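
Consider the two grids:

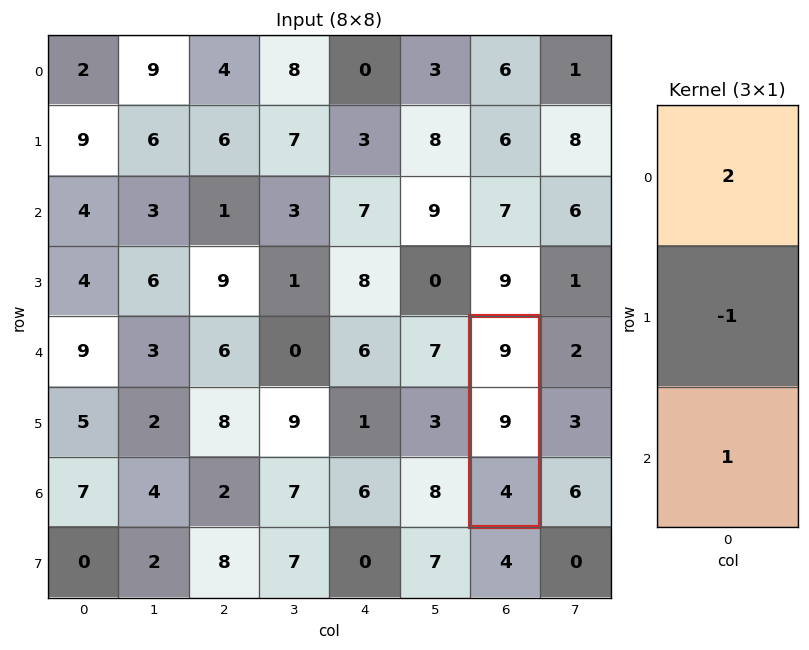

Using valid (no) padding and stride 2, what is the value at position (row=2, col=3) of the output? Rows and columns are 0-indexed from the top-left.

13

The receptive field on the input at this output position is [9 / 9 / 4]. Elementwise product with the kernel and sum: 9·2 + 9·-1 + 4·1.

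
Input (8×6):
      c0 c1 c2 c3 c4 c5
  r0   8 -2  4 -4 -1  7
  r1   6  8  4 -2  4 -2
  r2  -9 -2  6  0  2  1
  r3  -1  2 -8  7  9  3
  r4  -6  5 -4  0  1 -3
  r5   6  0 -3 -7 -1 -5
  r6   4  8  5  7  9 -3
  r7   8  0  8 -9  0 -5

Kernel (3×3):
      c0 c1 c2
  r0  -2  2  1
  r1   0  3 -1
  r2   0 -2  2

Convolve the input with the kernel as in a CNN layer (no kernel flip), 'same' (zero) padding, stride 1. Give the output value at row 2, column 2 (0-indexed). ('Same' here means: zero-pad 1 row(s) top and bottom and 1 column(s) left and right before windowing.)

The receptive field on the zero-padded input at this output position is [8 4 -2 / -2 6 0 / 2 -8 7]. Elementwise product with the kernel and sum: 8·-2 + 4·2 + -2·1 + 6·3 + 0·-1 + -8·-2 + 7·2.

38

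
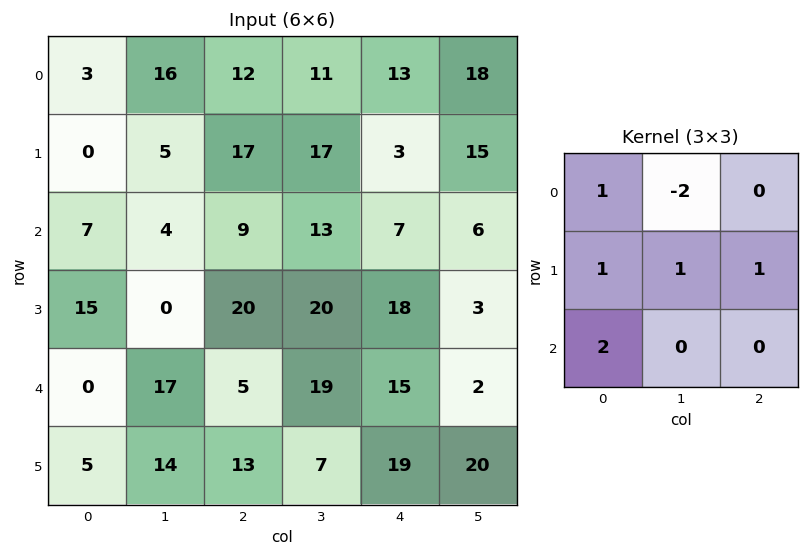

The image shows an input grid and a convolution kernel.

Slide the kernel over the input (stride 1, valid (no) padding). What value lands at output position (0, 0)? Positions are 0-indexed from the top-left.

7

The receptive field on the input at this output position is [3 16 12 / 0 5 17 / 7 4 9]. Elementwise product with the kernel and sum: 3·1 + 16·-2 + 0·1 + 5·1 + 17·1 + 7·2.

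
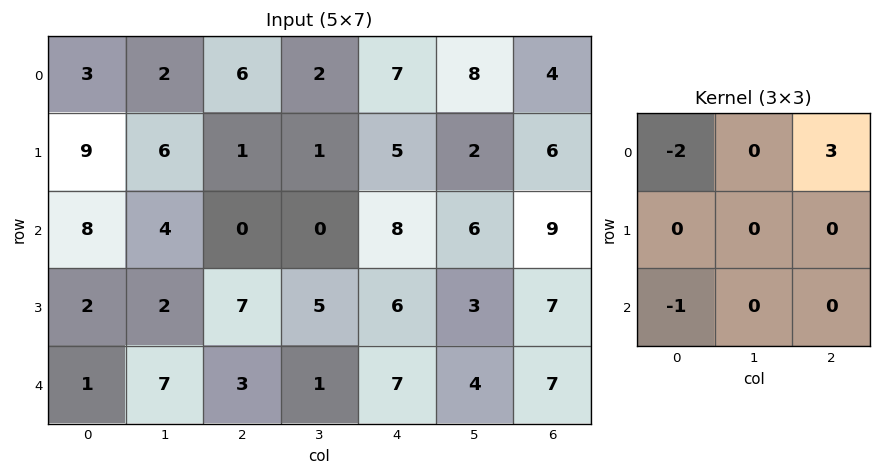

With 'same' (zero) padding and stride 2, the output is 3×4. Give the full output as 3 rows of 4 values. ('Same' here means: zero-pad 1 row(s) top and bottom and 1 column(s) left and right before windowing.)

0 -6 -1 -2
18 -11 -1 -7
6 11 -1 -6

Output[0,0]: The receptive field on the zero-padded input at this output position is [0 0 0 / 0 3 2 / 0 9 6]. Elementwise product with the kernel and sum: 0·-2 + 0·3 + 0·-1.
Output[0,1]: The receptive field on the zero-padded input at this output position is [0 0 0 / 2 6 2 / 6 1 1]. Elementwise product with the kernel and sum: 0·-2 + 0·3 + 6·-1.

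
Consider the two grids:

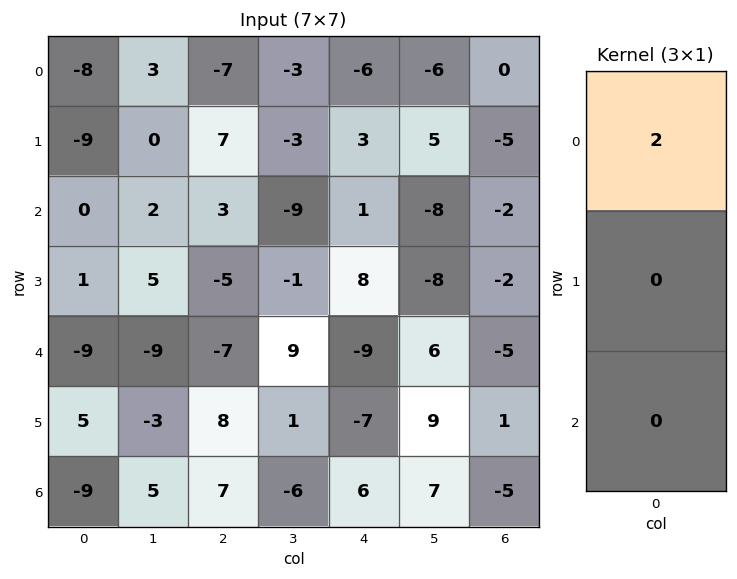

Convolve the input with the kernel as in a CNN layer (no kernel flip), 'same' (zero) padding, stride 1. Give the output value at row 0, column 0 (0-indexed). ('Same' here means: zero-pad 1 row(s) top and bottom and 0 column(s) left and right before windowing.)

0

The receptive field on the zero-padded input at this output position is [0 / -8 / -9]. Elementwise product with the kernel and sum: 0·2.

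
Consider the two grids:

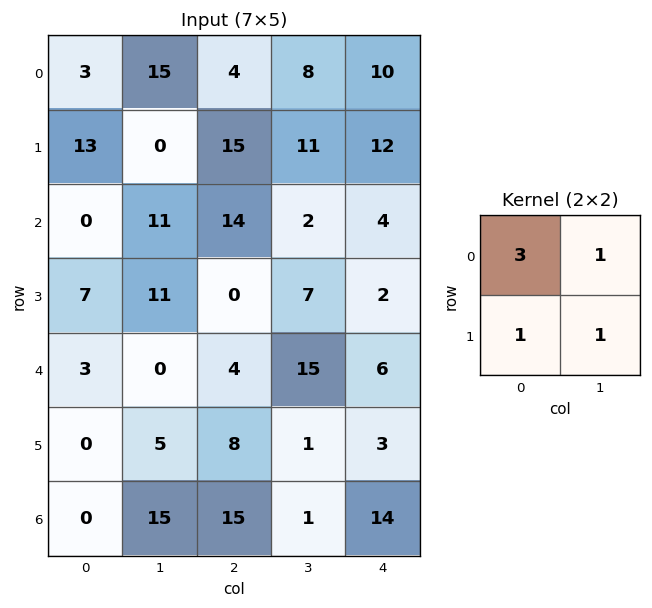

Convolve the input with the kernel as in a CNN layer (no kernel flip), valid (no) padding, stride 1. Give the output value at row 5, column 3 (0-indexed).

21

The receptive field on the input at this output position is [1 3 / 1 14]. Elementwise product with the kernel and sum: 1·3 + 3·1 + 1·1 + 14·1.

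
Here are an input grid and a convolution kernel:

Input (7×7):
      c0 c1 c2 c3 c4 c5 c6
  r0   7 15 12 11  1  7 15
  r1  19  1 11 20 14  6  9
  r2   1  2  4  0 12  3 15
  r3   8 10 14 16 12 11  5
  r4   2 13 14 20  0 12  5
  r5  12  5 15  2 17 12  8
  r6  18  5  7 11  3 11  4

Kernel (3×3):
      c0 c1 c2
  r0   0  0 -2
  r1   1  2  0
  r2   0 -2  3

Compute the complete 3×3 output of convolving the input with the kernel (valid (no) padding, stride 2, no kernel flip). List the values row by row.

5 85 35
36 -18 -5
5 6 21

Output[0,0]: The receptive field on the input at this output position is [7 15 12 / 19 1 11 / 1 2 4]. Elementwise product with the kernel and sum: 12·-2 + 19·1 + 1·2 + 2·-2 + 4·3.
Output[0,1]: The receptive field on the input at this output position is [12 11 1 / 11 20 14 / 4 0 12]. Elementwise product with the kernel and sum: 1·-2 + 11·1 + 20·2 + 0·-2 + 12·3.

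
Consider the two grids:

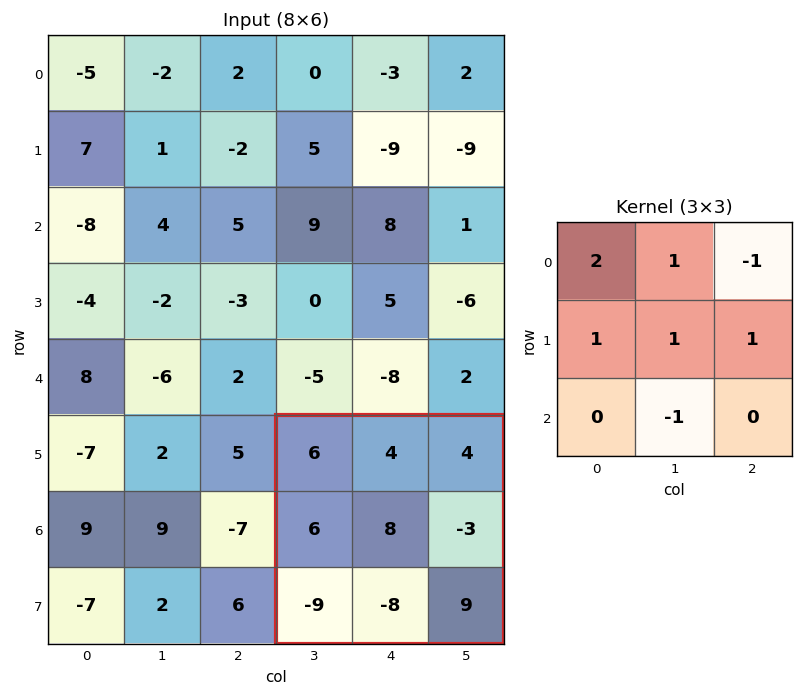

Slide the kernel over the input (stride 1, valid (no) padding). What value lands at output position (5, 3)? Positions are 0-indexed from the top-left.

The receptive field on the input at this output position is [6 4 4 / 6 8 -3 / -9 -8 9]. Elementwise product with the kernel and sum: 6·2 + 4·1 + 4·-1 + 6·1 + 8·1 + -3·1 + -8·-1.

31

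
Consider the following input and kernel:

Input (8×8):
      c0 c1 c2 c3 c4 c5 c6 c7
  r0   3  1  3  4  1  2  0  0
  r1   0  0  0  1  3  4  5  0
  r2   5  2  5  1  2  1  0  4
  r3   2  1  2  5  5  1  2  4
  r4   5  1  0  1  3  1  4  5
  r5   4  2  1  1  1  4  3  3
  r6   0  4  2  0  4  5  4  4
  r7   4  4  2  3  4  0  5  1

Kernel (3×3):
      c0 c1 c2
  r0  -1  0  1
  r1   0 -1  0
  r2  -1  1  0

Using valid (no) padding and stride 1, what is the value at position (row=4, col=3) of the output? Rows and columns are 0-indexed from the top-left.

3

The receptive field on the input at this output position is [1 3 1 / 1 1 4 / 0 4 5]. Elementwise product with the kernel and sum: 1·-1 + 1·1 + 1·-1 + 0·-1 + 4·1.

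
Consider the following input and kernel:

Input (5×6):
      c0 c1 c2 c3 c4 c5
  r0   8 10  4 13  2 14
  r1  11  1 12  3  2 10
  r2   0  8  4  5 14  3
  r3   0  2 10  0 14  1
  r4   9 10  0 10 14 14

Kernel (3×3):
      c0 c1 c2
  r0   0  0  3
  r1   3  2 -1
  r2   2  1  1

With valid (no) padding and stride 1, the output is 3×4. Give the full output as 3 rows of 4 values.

47 88 73 72
60 50 48 85
34 71 82 84

Output[0,0]: The receptive field on the input at this output position is [8 10 4 / 11 1 12 / 0 8 4]. Elementwise product with the kernel and sum: 4·3 + 11·3 + 1·2 + 12·-1 + 0·2 + 8·1 + 4·1.
Output[0,1]: The receptive field on the input at this output position is [10 4 13 / 1 12 3 / 8 4 5]. Elementwise product with the kernel and sum: 13·3 + 1·3 + 12·2 + 3·-1 + 8·2 + 4·1 + 5·1.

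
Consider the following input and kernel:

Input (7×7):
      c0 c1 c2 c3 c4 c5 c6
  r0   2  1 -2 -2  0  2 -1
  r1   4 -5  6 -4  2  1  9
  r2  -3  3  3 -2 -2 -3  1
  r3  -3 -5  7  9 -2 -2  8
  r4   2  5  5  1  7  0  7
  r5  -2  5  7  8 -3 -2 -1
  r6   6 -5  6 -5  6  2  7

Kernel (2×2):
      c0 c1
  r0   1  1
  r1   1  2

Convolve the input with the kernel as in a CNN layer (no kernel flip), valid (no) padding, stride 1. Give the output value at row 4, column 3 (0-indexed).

10

The receptive field on the input at this output position is [1 7 / 8 -3]. Elementwise product with the kernel and sum: 1·1 + 7·1 + 8·1 + -3·2.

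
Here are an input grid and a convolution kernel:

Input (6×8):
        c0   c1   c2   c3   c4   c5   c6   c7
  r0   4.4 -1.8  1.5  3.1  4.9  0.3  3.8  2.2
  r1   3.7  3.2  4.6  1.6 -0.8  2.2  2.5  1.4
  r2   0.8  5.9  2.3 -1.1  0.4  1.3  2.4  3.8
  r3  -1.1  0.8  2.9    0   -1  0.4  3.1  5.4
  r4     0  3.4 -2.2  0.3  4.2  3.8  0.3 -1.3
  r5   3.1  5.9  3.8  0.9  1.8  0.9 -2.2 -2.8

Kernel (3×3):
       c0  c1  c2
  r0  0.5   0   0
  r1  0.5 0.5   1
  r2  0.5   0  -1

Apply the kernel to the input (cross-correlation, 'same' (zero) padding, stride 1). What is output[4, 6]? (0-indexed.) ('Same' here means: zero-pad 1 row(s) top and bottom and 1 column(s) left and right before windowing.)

The receptive field on the zero-padded input at this output position is [0.4 3.1 5.4 / 3.8 0.3 -1.3 / 0.9 -2.2 -2.8]. Elementwise product with the kernel and sum: 0.4·0.5 + 3.8·0.5 + 0.3·0.5 + -1.3·1 + 0.9·0.5 + -2.8·-1.

4.2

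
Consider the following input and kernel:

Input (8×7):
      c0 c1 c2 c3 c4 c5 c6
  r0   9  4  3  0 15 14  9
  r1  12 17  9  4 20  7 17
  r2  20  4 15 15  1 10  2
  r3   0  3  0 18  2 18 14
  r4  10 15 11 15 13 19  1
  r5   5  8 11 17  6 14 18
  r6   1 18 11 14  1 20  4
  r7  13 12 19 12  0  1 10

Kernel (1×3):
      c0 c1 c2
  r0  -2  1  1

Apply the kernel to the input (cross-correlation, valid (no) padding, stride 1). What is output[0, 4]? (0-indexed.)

The receptive field on the input at this output position is [15 14 9]. Elementwise product with the kernel and sum: 15·-2 + 14·1 + 9·1.

-7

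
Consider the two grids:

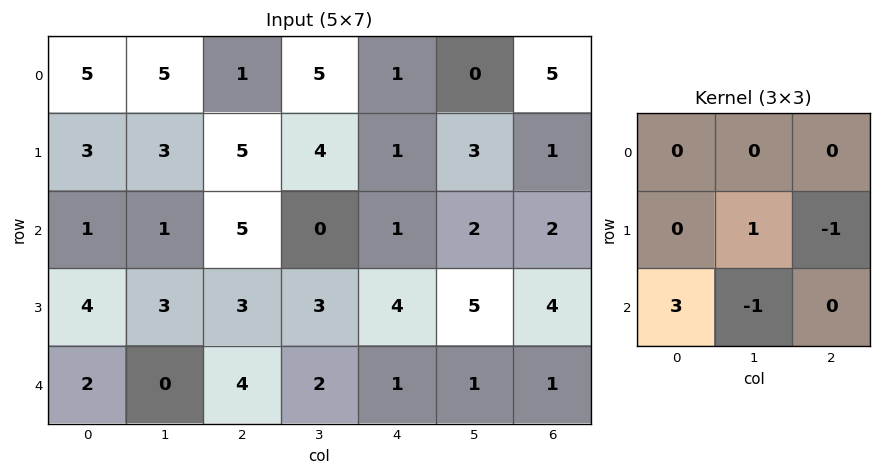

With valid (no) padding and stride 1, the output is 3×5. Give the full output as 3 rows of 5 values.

Output[0,0]: The receptive field on the input at this output position is [5 5 1 / 3 3 5 / 1 1 5]. Elementwise product with the kernel and sum: 3·1 + 5·-1 + 1·3 + 1·-1.

0 -1 18 -3 3
5 11 5 4 7
6 -4 9 4 3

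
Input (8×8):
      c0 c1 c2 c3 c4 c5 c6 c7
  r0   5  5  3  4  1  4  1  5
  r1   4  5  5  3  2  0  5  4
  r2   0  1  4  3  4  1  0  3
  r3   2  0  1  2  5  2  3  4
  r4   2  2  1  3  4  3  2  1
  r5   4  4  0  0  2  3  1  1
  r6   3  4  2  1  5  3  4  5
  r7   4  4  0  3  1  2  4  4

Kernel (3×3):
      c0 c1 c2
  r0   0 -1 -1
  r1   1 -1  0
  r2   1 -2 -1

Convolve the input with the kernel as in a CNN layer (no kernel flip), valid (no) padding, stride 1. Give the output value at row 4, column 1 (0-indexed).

-1

The receptive field on the input at this output position is [2 1 3 / 4 0 0 / 4 2 1]. Elementwise product with the kernel and sum: 1·-1 + 3·-1 + 4·1 + 0·-1 + 4·1 + 2·-2 + 1·-1.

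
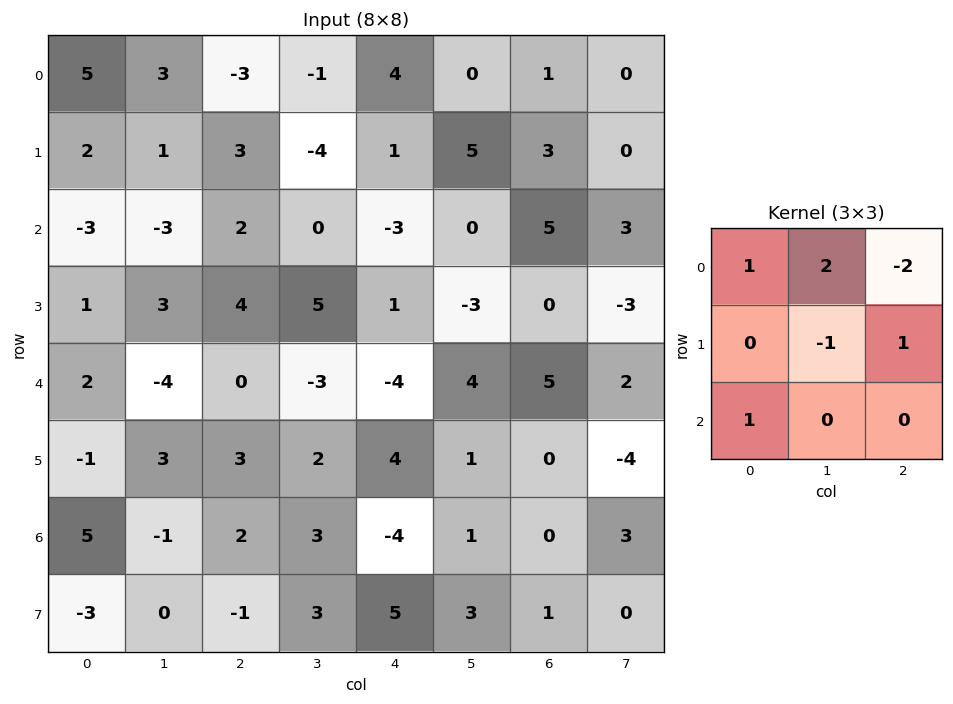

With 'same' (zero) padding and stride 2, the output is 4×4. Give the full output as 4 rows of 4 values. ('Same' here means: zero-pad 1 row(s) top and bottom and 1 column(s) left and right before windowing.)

-2 3 -8 4
2 16 -4 6
-10 1 23 1
-14 6 16 15

Output[0,0]: The receptive field on the zero-padded input at this output position is [0 0 0 / 0 5 3 / 0 2 1]. Elementwise product with the kernel and sum: 0·1 + 0·2 + 0·-2 + 5·-1 + 3·1 + 0·1.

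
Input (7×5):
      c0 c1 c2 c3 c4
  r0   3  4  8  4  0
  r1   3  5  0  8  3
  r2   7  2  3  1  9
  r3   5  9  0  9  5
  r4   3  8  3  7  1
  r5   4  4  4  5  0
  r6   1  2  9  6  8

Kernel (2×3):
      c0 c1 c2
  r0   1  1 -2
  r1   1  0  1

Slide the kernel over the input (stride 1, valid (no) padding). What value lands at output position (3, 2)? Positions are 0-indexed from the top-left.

3

The receptive field on the input at this output position is [0 9 5 / 3 7 1]. Elementwise product with the kernel and sum: 0·1 + 9·1 + 5·-2 + 3·1 + 1·1.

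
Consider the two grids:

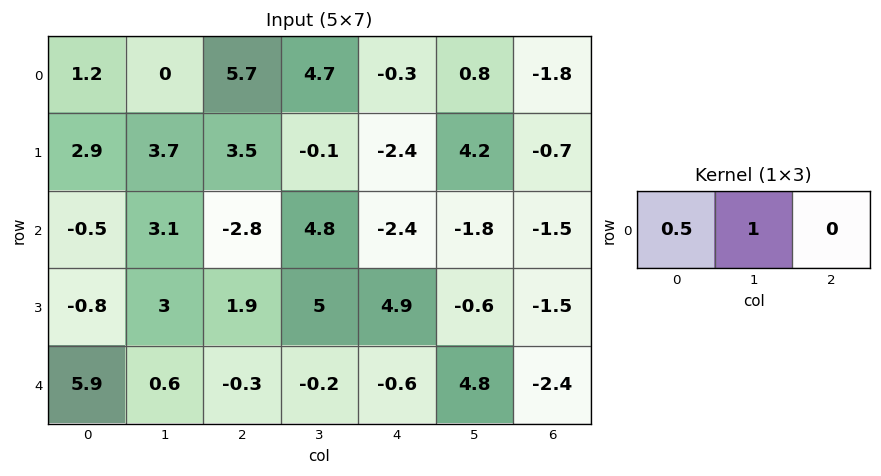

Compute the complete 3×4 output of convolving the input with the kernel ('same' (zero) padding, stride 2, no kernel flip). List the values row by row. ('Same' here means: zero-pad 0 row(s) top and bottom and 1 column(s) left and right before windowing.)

Output[0,0]: The receptive field on the zero-padded input at this output position is [0 1.2 0]. Elementwise product with the kernel and sum: 0·0.5 + 1.2·1.

1.2 5.7 2.05 -1.4
-0.5 -1.25 0 -2.4
5.9 0 -0.7 0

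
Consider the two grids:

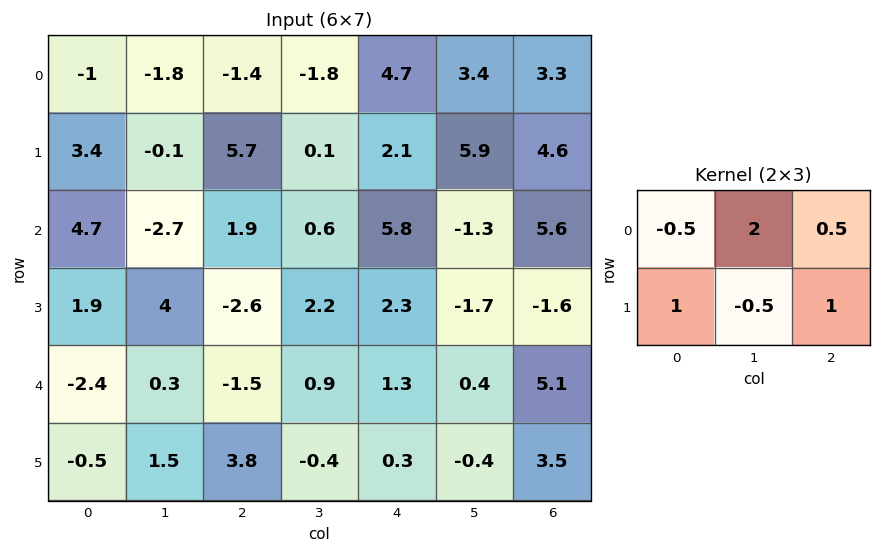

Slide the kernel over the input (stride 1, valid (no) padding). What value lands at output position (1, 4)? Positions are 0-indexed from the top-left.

The receptive field on the input at this output position is [2.1 5.9 4.6 / 5.8 -1.3 5.6]. Elementwise product with the kernel and sum: 2.1·-0.5 + 5.9·2 + 4.6·0.5 + 5.8·1 + -1.3·-0.5 + 5.6·1.

25.1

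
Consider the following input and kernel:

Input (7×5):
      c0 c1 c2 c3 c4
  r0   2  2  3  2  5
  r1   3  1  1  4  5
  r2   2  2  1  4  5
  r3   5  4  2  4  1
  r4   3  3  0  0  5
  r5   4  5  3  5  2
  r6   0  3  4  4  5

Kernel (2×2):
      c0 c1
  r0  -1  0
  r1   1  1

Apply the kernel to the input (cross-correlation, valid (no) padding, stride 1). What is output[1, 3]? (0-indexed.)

5

The receptive field on the input at this output position is [4 5 / 4 5]. Elementwise product with the kernel and sum: 4·-1 + 4·1 + 5·1.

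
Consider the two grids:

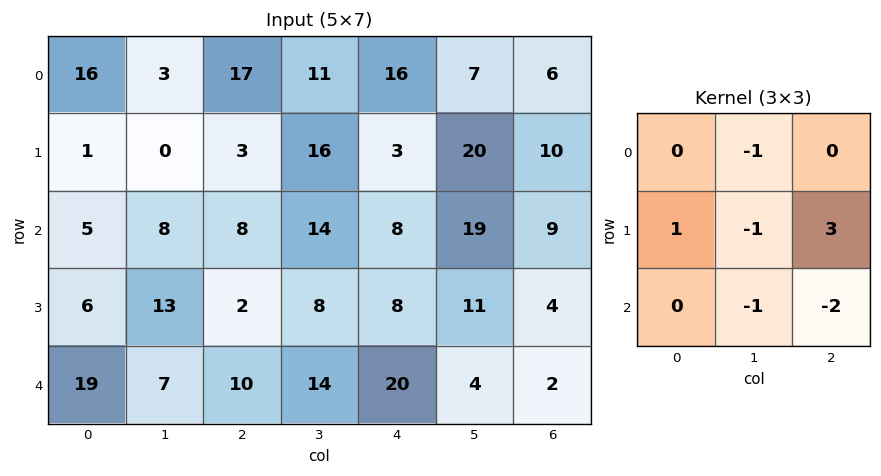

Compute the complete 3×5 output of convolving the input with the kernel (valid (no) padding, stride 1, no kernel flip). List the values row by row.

Output[0,0]: The receptive field on the input at this output position is [16 3 17 / 1 0 3 / 5 8 8]. Elementwise product with the kernel and sum: 3·-1 + 1·1 + 0·-1 + 3·3 + 8·-1 + 8·-2.

-17 -8 -45 11 -31
4 21 -22 30 -23
-36 -11 -50 -3 -18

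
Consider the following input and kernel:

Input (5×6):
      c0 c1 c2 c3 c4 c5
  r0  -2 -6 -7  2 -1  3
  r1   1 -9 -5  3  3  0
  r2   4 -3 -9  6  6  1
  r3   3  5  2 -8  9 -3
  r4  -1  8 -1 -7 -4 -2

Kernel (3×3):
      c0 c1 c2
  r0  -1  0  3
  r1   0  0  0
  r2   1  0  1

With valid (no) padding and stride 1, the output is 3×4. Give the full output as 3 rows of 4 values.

Output[0,0]: The receptive field on the input at this output position is [-2 -6 -7 / 1 -9 -5 / 4 -3 -9]. Elementwise product with the kernel and sum: -2·-1 + -7·3 + 4·1 + -9·1.
Output[0,1]: The receptive field on the input at this output position is [-6 -7 2 / -9 -5 3 / -3 -9 6]. Elementwise product with the kernel and sum: -6·-1 + 2·3 + -3·1 + 6·1.

-24 15 1 14
-11 15 25 -14
-33 22 22 -12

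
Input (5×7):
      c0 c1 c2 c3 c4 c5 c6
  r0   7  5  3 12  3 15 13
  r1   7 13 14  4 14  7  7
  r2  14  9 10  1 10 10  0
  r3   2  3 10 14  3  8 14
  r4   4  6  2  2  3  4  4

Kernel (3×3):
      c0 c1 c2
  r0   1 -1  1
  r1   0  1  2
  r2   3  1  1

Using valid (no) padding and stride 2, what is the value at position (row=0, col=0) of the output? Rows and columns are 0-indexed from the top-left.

The receptive field on the input at this output position is [7 5 3 / 7 13 14 / 14 9 10]. Elementwise product with the kernel and sum: 7·1 + 5·-1 + 3·1 + 13·1 + 14·2 + 14·3 + 9·1 + 10·1.

107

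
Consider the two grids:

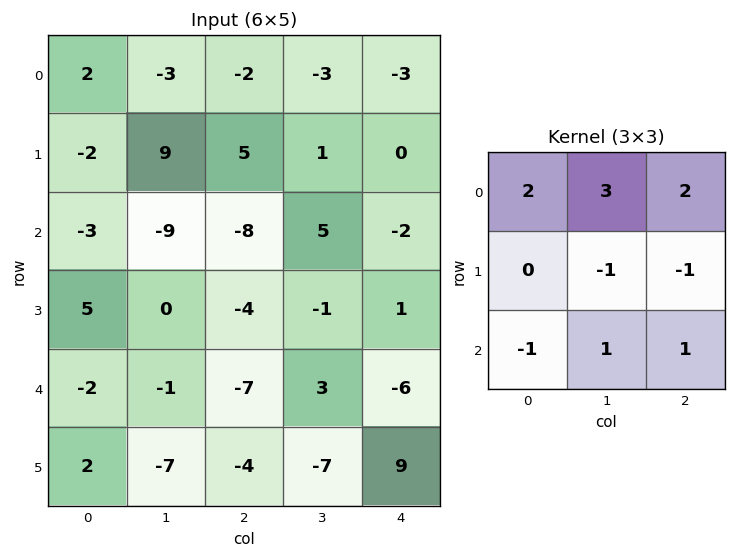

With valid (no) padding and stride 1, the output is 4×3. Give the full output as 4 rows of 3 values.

-37 -18 -9
41 33 14
-51 -30 -1
-3 -14 0

Output[0,0]: The receptive field on the input at this output position is [2 -3 -2 / -2 9 5 / -3 -9 -8]. Elementwise product with the kernel and sum: 2·2 + -3·3 + -2·2 + 9·-1 + 5·-1 + -3·-1 + -9·1 + -8·1.
Output[0,1]: The receptive field on the input at this output position is [-3 -2 -3 / 9 5 1 / -9 -8 5]. Elementwise product with the kernel and sum: -3·2 + -2·3 + -3·2 + 5·-1 + 1·-1 + -9·-1 + -8·1 + 5·1.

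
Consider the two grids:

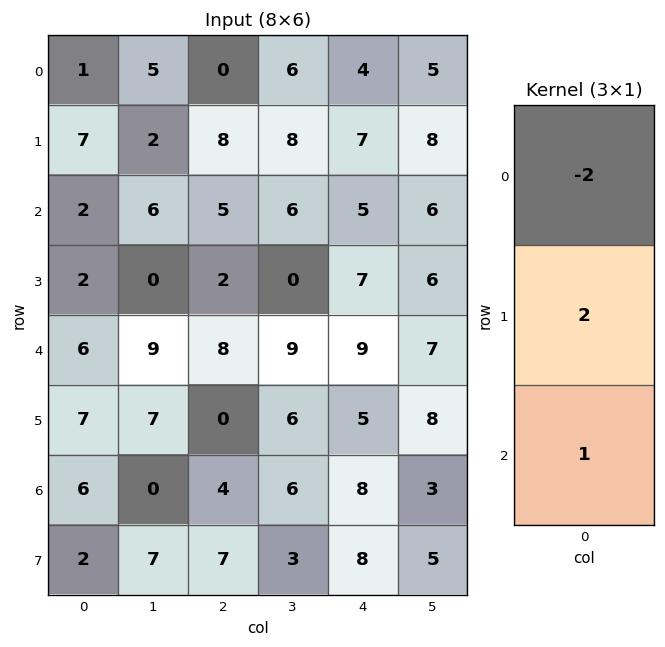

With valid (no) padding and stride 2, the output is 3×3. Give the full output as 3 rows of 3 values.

14 21 11
6 2 13
8 -12 0

Output[0,0]: The receptive field on the input at this output position is [1 / 7 / 2]. Elementwise product with the kernel and sum: 1·-2 + 7·2 + 2·1.
Output[0,1]: The receptive field on the input at this output position is [0 / 8 / 5]. Elementwise product with the kernel and sum: 0·-2 + 8·2 + 5·1.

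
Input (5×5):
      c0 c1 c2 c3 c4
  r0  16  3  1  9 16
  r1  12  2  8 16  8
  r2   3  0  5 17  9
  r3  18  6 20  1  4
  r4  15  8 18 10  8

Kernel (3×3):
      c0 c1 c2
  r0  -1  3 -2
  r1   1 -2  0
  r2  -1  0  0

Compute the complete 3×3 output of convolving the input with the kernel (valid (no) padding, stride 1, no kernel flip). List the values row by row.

Output[0,0]: The receptive field on the input at this output position is [16 3 1 / 12 2 8 / 3 0 5]. Elementwise product with the kernel and sum: 16·-1 + 3·3 + 1·-2 + 12·1 + 2·-2 + 3·-1.

-4 -32 -35
-37 -26 -25
-22 -61 28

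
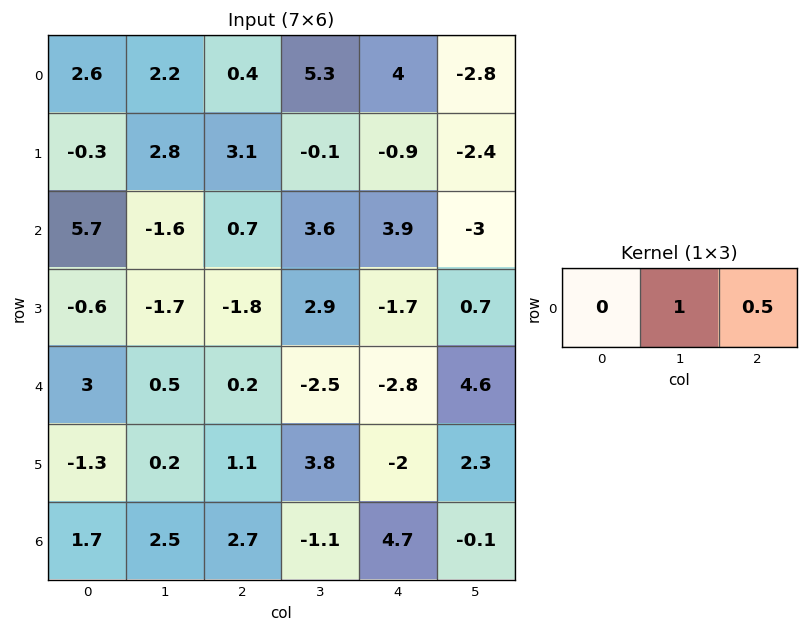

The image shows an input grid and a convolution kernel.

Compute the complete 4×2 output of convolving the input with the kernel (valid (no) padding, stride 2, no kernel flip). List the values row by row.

2.4 7.3
-1.25 5.55
0.6 -3.9
3.85 1.25

Output[0,0]: The receptive field on the input at this output position is [2.6 2.2 0.4]. Elementwise product with the kernel and sum: 2.2·1 + 0.4·0.5.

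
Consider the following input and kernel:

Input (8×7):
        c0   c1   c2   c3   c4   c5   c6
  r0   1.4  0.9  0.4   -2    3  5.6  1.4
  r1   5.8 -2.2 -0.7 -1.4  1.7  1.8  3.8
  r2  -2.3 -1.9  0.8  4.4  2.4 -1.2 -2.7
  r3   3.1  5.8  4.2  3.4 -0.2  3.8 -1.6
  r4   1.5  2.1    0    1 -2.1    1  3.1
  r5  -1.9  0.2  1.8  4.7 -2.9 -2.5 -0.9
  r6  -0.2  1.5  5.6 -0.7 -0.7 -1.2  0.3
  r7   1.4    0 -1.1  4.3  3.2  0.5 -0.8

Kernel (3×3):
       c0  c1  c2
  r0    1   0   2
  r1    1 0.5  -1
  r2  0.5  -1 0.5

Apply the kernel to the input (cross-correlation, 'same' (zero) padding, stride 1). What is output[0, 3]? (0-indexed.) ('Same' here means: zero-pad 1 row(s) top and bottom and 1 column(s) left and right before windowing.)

-1.7

The receptive field on the zero-padded input at this output position is [0 0 0 / 0.4 -2 3 / -0.7 -1.4 1.7]. Elementwise product with the kernel and sum: 0·1 + 0·2 + 0.4·1 + -2·0.5 + 3·-1 + -0.7·0.5 + -1.4·-1 + 1.7·0.5.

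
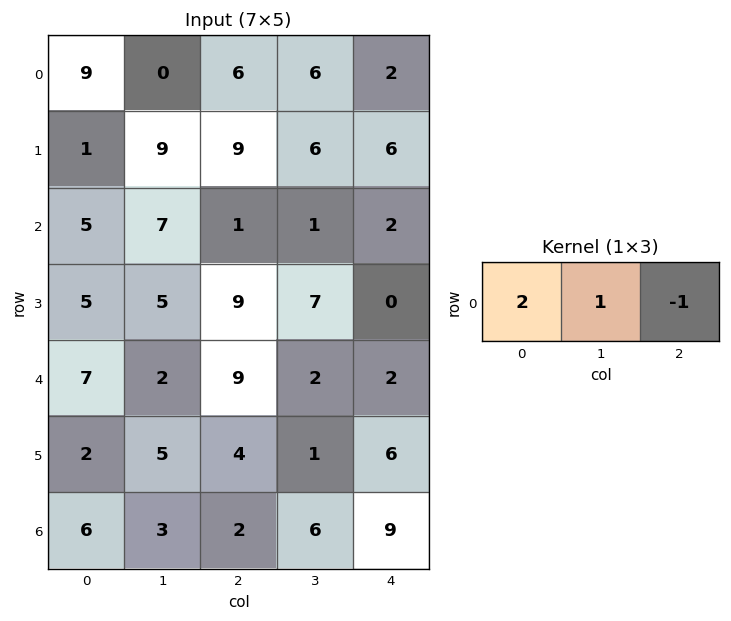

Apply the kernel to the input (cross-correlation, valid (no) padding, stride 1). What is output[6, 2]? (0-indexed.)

1

The receptive field on the input at this output position is [2 6 9]. Elementwise product with the kernel and sum: 2·2 + 6·1 + 9·-1.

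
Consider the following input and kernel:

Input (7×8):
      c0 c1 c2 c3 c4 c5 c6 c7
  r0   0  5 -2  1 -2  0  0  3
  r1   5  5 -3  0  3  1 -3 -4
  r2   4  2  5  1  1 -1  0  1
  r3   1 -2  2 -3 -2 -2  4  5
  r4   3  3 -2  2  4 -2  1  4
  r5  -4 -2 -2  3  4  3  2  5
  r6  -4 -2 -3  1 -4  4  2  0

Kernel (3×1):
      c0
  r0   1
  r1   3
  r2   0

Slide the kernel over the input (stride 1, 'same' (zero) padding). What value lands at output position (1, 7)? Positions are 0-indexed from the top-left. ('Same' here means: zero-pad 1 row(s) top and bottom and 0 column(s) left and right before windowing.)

-9

The receptive field on the zero-padded input at this output position is [3 / -4 / 1]. Elementwise product with the kernel and sum: 3·1 + -4·3.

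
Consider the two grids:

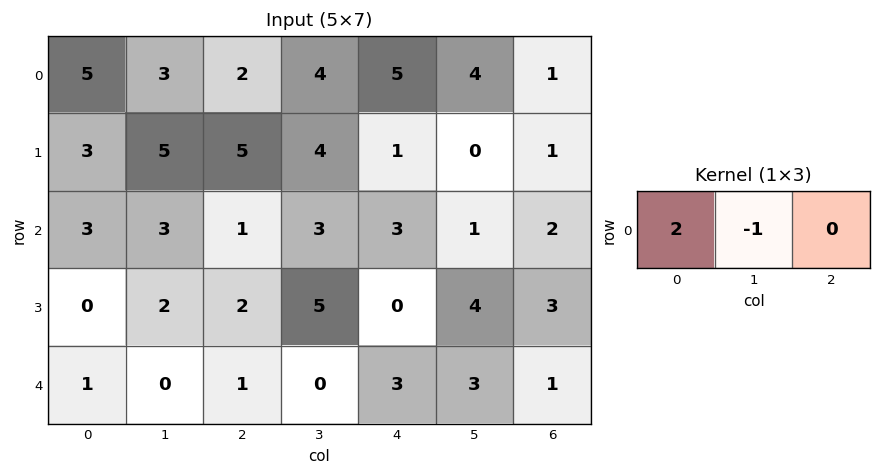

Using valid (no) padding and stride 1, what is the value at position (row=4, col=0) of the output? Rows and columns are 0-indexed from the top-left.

The receptive field on the input at this output position is [1 0 1]. Elementwise product with the kernel and sum: 1·2 + 0·-1.

2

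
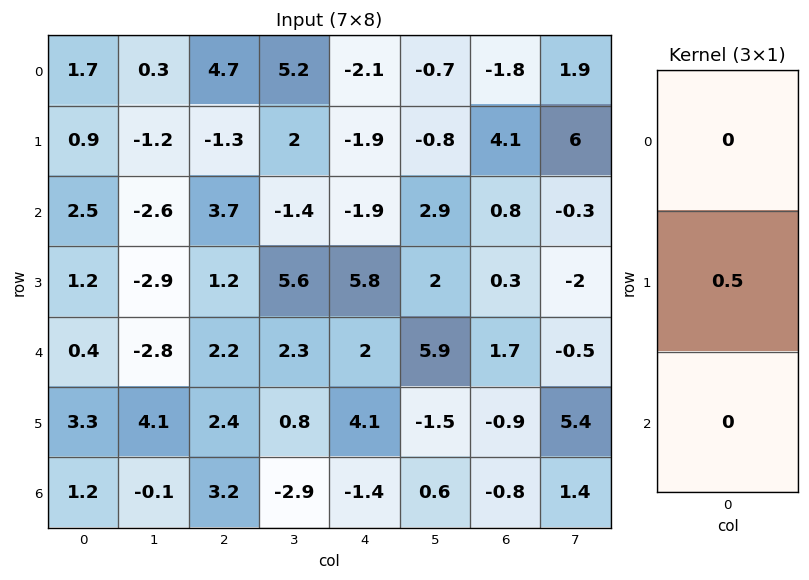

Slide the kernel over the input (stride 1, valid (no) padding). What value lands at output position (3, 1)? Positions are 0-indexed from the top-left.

The receptive field on the input at this output position is [-2.9 / -2.8 / 4.1]. Elementwise product with the kernel and sum: -2.8·0.5.

-1.4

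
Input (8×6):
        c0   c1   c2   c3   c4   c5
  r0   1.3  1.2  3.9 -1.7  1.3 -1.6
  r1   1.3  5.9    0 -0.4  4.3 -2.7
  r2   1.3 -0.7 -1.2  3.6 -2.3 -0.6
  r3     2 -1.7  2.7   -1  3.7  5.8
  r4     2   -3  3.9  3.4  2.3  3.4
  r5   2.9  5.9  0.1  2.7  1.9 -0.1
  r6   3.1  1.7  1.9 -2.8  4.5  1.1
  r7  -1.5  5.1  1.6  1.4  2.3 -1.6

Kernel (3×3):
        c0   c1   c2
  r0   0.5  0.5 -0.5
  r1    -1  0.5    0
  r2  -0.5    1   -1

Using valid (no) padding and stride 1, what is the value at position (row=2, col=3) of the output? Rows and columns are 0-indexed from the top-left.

1

The receptive field on the input at this output position is [3.6 -2.3 -0.6 / -1 3.7 5.8 / 3.4 2.3 3.4]. Elementwise product with the kernel and sum: 3.6·0.5 + -2.3·0.5 + -0.6·-0.5 + -1·-1 + 3.7·0.5 + 3.4·-0.5 + 2.3·1 + 3.4·-1.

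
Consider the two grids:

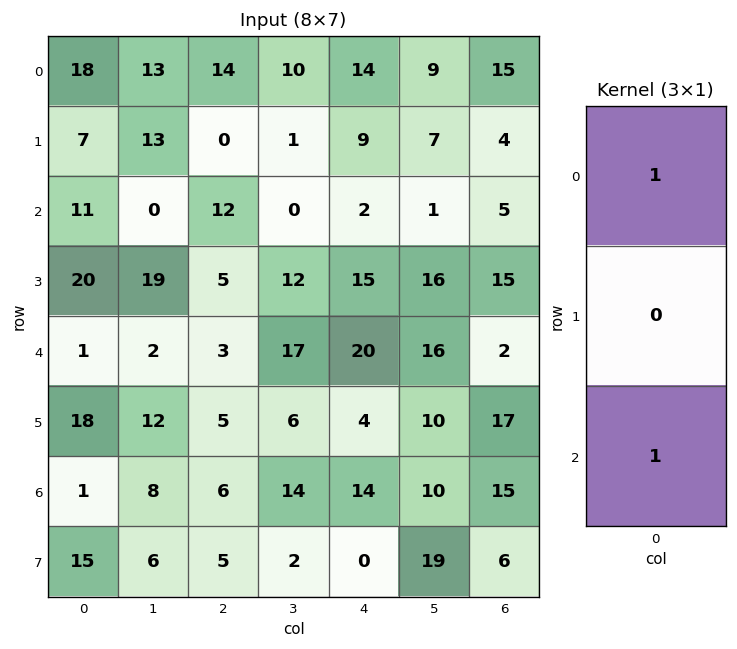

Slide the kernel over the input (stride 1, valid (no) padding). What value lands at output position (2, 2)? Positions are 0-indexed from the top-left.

15

The receptive field on the input at this output position is [12 / 5 / 3]. Elementwise product with the kernel and sum: 12·1 + 3·1.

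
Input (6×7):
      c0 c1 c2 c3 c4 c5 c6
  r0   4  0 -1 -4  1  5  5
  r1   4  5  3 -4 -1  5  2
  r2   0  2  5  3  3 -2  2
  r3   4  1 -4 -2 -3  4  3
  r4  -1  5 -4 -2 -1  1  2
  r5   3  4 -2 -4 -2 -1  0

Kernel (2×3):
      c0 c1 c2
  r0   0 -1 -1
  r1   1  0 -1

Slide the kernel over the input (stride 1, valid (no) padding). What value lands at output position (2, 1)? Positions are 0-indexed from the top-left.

The receptive field on the input at this output position is [2 5 3 / 1 -4 -2]. Elementwise product with the kernel and sum: 5·-1 + 3·-1 + 1·1 + -2·-1.

-5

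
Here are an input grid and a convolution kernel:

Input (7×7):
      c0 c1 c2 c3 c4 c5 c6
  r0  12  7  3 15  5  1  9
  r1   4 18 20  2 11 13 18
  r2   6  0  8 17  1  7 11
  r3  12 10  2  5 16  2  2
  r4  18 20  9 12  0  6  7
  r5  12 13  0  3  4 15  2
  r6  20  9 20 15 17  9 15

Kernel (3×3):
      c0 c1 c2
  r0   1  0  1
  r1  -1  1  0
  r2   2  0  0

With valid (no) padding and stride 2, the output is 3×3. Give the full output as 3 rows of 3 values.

Output[0,0]: The receptive field on the input at this output position is [12 7 3 / 4 18 20 / 6 0 8]. Elementwise product with the kernel and sum: 12·1 + 3·1 + 4·-1 + 18·1 + 6·2.
Output[0,1]: The receptive field on the input at this output position is [3 15 5 / 20 2 11 / 8 17 1]. Elementwise product with the kernel and sum: 3·1 + 5·1 + 20·-1 + 2·1 + 8·2.

41 6 18
48 30 -2
68 52 52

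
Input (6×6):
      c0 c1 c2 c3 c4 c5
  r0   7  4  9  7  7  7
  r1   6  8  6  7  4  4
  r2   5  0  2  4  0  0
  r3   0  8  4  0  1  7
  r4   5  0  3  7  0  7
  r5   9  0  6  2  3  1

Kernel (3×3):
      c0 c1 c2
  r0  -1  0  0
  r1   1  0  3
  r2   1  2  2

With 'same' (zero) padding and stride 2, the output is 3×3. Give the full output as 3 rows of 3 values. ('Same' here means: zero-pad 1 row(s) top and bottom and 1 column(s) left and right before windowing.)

Output[0,0]: The receptive field on the zero-padded input at this output position is [0 0 0 / 0 7 4 / 0 6 8]. Elementwise product with the kernel and sum: 0·-1 + 0·1 + 4·3 + 0·1 + 6·2 + 8·2.

40 59 51
16 20 13
18 29 38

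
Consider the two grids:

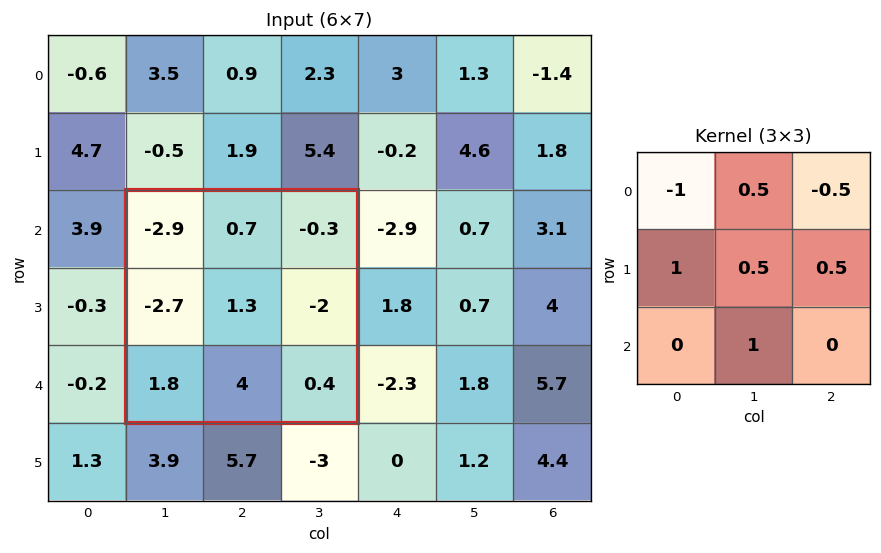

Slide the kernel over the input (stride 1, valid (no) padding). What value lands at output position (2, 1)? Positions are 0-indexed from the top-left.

The receptive field on the input at this output position is [-2.9 0.7 -0.3 / -2.7 1.3 -2 / 1.8 4 0.4]. Elementwise product with the kernel and sum: -2.9·-1 + 0.7·0.5 + -0.3·-0.5 + -2.7·1 + 1.3·0.5 + -2·0.5 + 4·1.

4.35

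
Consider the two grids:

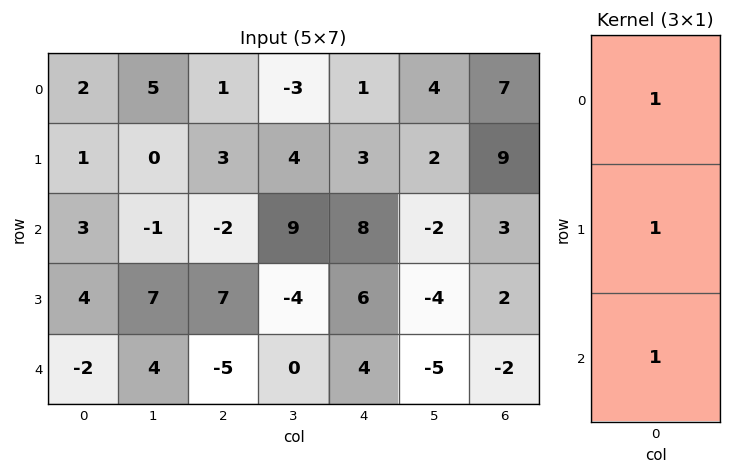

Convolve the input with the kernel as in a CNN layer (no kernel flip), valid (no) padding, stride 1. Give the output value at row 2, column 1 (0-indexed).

The receptive field on the input at this output position is [-1 / 7 / 4]. Elementwise product with the kernel and sum: -1·1 + 7·1 + 4·1.

10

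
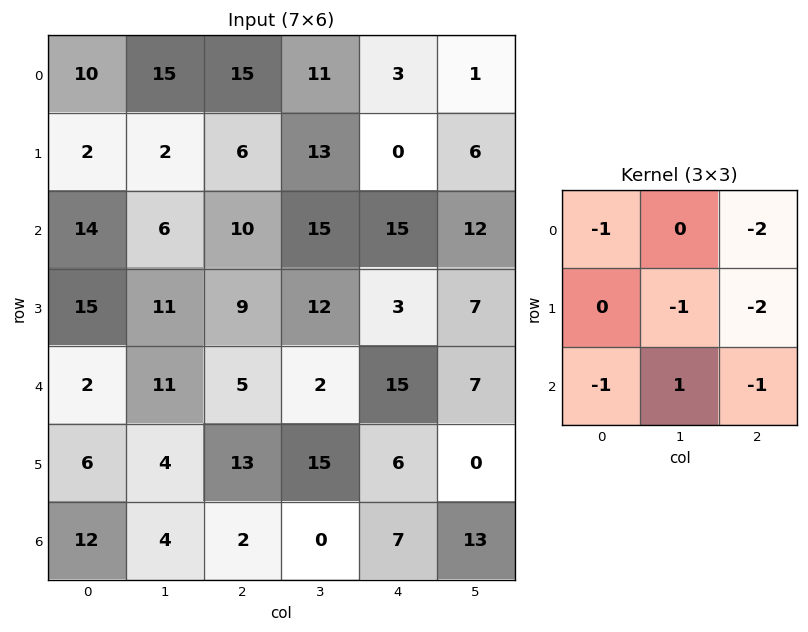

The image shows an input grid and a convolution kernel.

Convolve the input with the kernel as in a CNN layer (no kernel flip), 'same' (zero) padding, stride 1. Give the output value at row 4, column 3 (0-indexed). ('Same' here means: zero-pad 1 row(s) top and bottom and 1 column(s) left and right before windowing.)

-51

The receptive field on the zero-padded input at this output position is [9 12 3 / 5 2 15 / 13 15 6]. Elementwise product with the kernel and sum: 9·-1 + 3·-2 + 2·-1 + 15·-2 + 13·-1 + 15·1 + 6·-1.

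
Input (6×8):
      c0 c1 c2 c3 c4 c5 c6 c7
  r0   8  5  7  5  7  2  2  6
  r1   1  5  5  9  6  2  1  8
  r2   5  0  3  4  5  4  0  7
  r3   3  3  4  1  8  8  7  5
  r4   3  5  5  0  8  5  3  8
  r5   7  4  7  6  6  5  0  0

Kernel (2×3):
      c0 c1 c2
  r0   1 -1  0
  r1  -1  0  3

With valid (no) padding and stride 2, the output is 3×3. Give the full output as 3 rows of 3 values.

17 15 2
14 19 14
12 16 -3

Output[0,0]: The receptive field on the input at this output position is [8 5 7 / 1 5 5]. Elementwise product with the kernel and sum: 8·1 + 5·-1 + 1·-1 + 5·3.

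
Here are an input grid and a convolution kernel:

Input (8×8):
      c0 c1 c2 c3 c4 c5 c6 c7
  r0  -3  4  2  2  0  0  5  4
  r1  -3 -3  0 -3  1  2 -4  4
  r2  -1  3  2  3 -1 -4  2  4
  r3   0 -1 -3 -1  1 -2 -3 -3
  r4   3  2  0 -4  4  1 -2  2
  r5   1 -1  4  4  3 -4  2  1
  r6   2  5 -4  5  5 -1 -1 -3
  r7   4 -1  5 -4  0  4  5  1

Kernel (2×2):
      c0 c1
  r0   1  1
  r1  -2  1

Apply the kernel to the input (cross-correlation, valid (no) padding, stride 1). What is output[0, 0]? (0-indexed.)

4

The receptive field on the input at this output position is [-3 4 / -3 -3]. Elementwise product with the kernel and sum: -3·1 + 4·1 + -3·-2 + -3·1.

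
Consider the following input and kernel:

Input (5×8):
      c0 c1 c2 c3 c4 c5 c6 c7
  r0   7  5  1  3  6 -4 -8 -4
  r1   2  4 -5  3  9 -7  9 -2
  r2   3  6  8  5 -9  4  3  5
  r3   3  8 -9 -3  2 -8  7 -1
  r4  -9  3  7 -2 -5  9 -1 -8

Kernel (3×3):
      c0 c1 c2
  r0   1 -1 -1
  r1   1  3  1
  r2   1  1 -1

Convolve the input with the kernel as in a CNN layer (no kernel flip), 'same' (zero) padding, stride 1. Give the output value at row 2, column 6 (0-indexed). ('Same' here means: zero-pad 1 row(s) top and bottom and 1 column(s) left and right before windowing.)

4

The receptive field on the zero-padded input at this output position is [-7 9 -2 / 4 3 5 / -8 7 -1]. Elementwise product with the kernel and sum: -7·1 + 9·-1 + -2·-1 + 4·1 + 3·3 + 5·1 + -8·1 + 7·1 + -1·-1.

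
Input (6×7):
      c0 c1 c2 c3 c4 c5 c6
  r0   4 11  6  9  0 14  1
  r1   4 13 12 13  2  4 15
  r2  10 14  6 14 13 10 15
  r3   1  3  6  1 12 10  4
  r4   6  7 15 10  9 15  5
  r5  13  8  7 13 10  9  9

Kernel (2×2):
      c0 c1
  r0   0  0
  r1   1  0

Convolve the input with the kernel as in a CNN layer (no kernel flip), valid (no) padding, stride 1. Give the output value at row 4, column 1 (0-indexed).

The receptive field on the input at this output position is [7 15 / 8 7]. Elementwise product with the kernel and sum: 8·1.

8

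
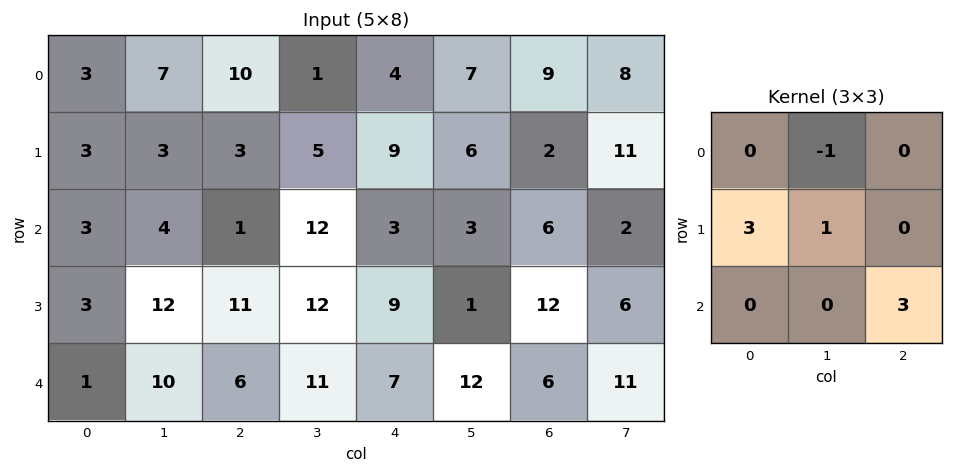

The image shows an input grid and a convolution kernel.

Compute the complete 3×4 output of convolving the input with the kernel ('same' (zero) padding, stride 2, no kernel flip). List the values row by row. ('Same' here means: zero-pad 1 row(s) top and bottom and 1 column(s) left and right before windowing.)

Output[0,0]: The receptive field on the zero-padded input at this output position is [0 0 0 / 0 3 7 / 0 3 3]. Elementwise product with the kernel and sum: 0·-1 + 0·3 + 3·1 + 3·3.
Output[0,1]: The receptive field on the zero-padded input at this output position is [0 0 0 / 7 10 1 / 3 3 5]. Elementwise product with the kernel and sum: 0·-1 + 7·3 + 10·1 + 5·3.

12 46 25 63
36 46 33 31
-2 25 31 30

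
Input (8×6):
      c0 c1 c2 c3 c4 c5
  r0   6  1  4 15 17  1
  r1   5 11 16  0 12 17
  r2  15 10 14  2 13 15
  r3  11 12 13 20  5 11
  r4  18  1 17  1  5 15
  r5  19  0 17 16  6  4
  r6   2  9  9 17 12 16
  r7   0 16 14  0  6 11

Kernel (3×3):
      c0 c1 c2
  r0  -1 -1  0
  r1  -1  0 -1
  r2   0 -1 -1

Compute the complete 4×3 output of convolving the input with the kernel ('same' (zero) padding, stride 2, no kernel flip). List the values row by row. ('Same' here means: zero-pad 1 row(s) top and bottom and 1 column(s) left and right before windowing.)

-17 -32 -45
-38 -72 -45
-31 -60 -51
-44 -57 -72

Output[0,0]: The receptive field on the zero-padded input at this output position is [0 0 0 / 0 6 1 / 0 5 11]. Elementwise product with the kernel and sum: 0·-1 + 0·-1 + 0·-1 + 1·-1 + 5·-1 + 11·-1.
Output[0,1]: The receptive field on the zero-padded input at this output position is [0 0 0 / 1 4 15 / 11 16 0]. Elementwise product with the kernel and sum: 0·-1 + 0·-1 + 1·-1 + 15·-1 + 16·-1 + 0·-1.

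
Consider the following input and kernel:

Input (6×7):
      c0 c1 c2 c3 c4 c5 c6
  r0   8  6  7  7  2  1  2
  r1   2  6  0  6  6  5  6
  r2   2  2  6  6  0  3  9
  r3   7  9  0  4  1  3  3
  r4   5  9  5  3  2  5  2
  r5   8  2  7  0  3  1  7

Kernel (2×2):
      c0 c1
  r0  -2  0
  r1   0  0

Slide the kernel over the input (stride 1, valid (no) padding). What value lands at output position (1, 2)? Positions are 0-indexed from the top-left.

0

The receptive field on the input at this output position is [0 6 / 6 6]. Elementwise product with the kernel and sum: 0·-2.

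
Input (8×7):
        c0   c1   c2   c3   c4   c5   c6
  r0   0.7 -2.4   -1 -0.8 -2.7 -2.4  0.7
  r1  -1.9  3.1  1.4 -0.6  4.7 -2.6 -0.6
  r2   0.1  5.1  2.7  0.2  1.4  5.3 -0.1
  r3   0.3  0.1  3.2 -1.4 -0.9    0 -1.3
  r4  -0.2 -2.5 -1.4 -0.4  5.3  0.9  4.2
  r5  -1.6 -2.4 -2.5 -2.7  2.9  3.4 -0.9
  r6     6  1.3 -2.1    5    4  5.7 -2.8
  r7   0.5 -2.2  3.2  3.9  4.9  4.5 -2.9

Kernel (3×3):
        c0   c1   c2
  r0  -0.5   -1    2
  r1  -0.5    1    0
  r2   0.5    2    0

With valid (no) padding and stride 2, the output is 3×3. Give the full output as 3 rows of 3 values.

14.35 -3.65 11.5
-4.9 -3.25 -1.3
3.8 19.2 20.2

Output[0,0]: The receptive field on the input at this output position is [0.7 -2.4 -1 / -1.9 3.1 1.4 / 0.1 5.1 2.7]. Elementwise product with the kernel and sum: 0.7·-0.5 + -2.4·-1 + -1·2 + -1.9·-0.5 + 3.1·1 + 0.1·0.5 + 5.1·2.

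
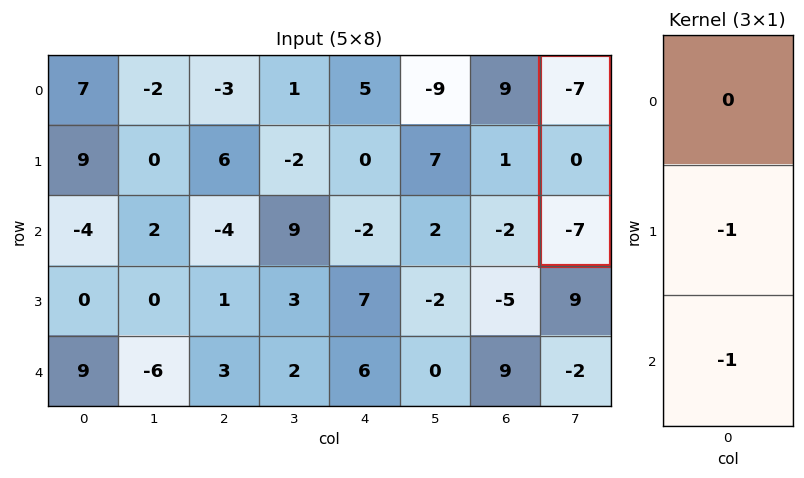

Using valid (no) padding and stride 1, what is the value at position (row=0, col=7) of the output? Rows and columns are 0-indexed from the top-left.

7

The receptive field on the input at this output position is [-7 / 0 / -7]. Elementwise product with the kernel and sum: 0·-1 + -7·-1.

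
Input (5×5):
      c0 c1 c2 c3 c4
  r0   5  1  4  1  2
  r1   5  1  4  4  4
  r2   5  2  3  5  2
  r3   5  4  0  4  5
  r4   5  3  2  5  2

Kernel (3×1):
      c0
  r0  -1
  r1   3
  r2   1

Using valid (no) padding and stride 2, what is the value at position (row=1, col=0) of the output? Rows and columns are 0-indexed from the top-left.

15

The receptive field on the input at this output position is [5 / 5 / 5]. Elementwise product with the kernel and sum: 5·-1 + 5·3 + 5·1.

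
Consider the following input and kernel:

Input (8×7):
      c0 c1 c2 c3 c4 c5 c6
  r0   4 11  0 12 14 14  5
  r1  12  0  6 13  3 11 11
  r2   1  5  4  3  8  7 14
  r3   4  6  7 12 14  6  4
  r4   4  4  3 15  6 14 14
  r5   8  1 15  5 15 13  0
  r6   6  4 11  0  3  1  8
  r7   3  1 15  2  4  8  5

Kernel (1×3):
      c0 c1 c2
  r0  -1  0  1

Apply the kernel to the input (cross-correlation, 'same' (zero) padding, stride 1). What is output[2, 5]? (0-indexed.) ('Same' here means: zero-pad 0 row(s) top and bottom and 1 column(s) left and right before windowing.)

The receptive field on the zero-padded input at this output position is [8 7 14]. Elementwise product with the kernel and sum: 8·-1 + 14·1.

6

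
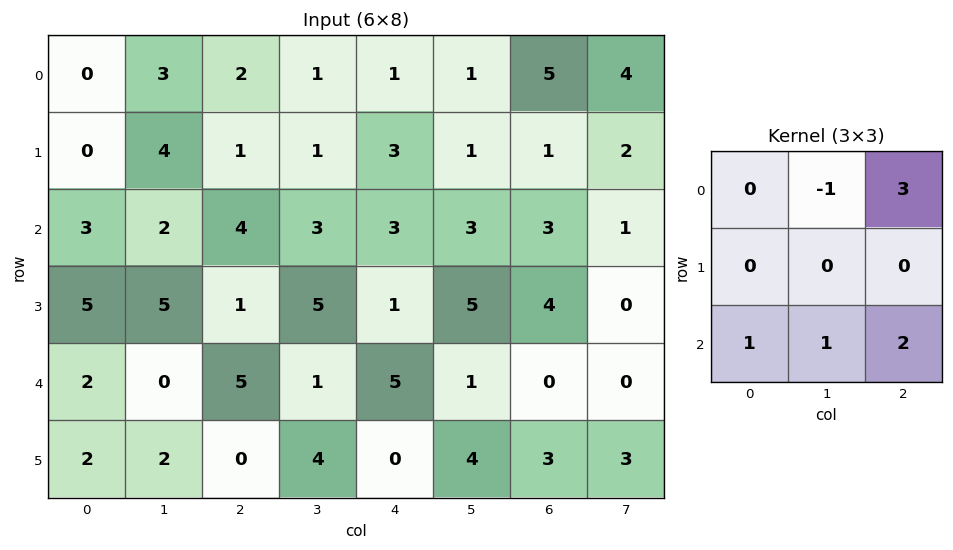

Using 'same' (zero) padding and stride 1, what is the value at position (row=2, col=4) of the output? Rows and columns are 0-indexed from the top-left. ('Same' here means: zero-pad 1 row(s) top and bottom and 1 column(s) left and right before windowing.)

16

The receptive field on the zero-padded input at this output position is [1 3 1 / 3 3 3 / 5 1 5]. Elementwise product with the kernel and sum: 3·-1 + 1·3 + 5·1 + 1·1 + 5·2.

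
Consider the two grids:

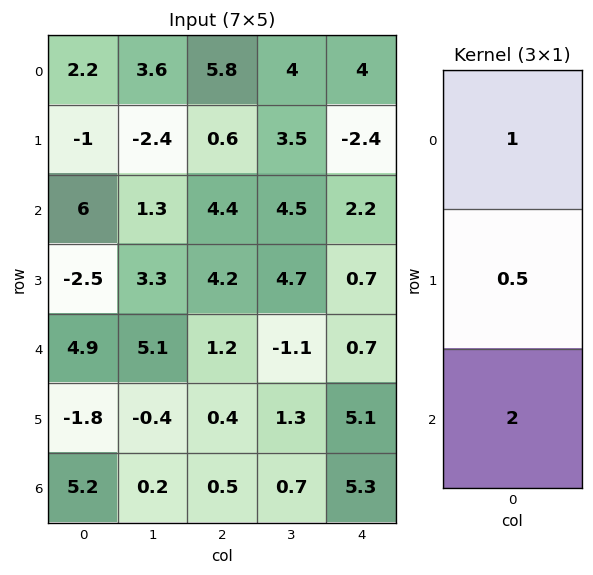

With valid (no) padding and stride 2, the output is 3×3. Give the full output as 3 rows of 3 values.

Output[0,0]: The receptive field on the input at this output position is [2.2 / -1 / 6]. Elementwise product with the kernel and sum: 2.2·1 + -1·0.5 + 6·2.
Output[0,1]: The receptive field on the input at this output position is [5.8 / 0.6 / 4.4]. Elementwise product with the kernel and sum: 5.8·1 + 0.6·0.5 + 4.4·2.

13.7 14.9 7.2
14.55 8.9 3.95
14.4 2.4 13.85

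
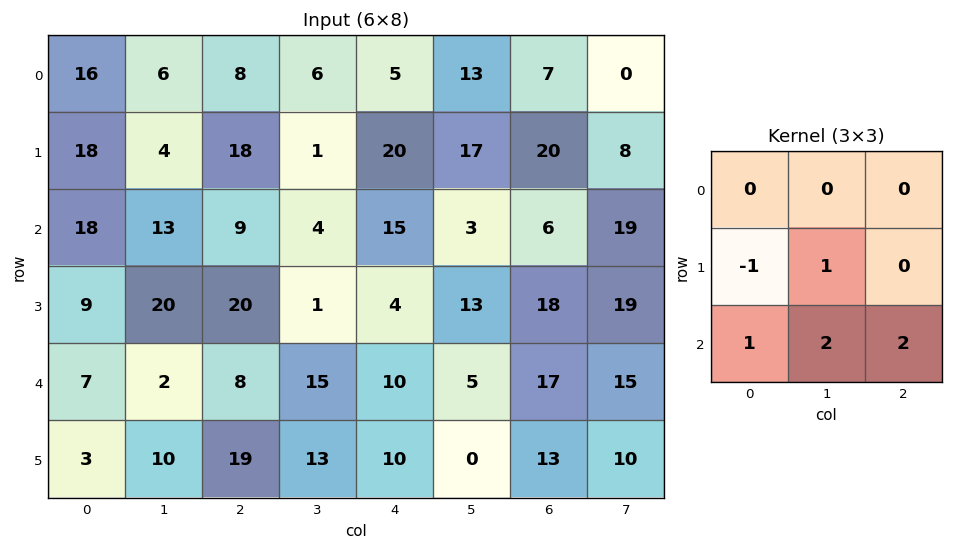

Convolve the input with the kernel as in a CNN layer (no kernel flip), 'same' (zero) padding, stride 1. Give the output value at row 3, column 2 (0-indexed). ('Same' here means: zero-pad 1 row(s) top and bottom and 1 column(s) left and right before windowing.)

The receptive field on the zero-padded input at this output position is [13 9 4 / 20 20 1 / 2 8 15]. Elementwise product with the kernel and sum: 20·-1 + 20·1 + 2·1 + 8·2 + 15·2.

48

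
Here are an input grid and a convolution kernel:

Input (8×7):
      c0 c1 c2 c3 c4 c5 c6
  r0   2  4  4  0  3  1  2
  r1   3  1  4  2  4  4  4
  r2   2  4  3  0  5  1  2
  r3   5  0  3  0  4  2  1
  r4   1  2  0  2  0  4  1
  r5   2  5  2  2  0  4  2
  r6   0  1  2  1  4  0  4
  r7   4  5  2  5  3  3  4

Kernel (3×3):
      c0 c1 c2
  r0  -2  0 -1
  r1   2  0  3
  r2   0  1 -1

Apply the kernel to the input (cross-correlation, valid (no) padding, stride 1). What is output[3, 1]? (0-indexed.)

The receptive field on the input at this output position is [0 3 0 / 2 0 2 / 5 2 2]. Elementwise product with the kernel and sum: 0·-2 + 0·-1 + 2·2 + 2·3 + 2·1 + 2·-1.

10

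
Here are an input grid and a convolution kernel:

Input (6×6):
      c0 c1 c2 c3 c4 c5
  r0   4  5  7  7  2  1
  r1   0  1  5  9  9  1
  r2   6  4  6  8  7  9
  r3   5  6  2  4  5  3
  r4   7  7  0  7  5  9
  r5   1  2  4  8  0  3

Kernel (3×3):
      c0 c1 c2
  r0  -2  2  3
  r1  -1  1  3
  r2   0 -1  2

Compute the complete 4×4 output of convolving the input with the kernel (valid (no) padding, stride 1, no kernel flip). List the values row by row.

47 66 43 7
31 67 64 30
14 50 45 48
14 30 33 42

Output[0,0]: The receptive field on the input at this output position is [4 5 7 / 0 1 5 / 6 4 6]. Elementwise product with the kernel and sum: 4·-2 + 5·2 + 7·3 + 0·-1 + 1·1 + 5·3 + 4·-1 + 6·2.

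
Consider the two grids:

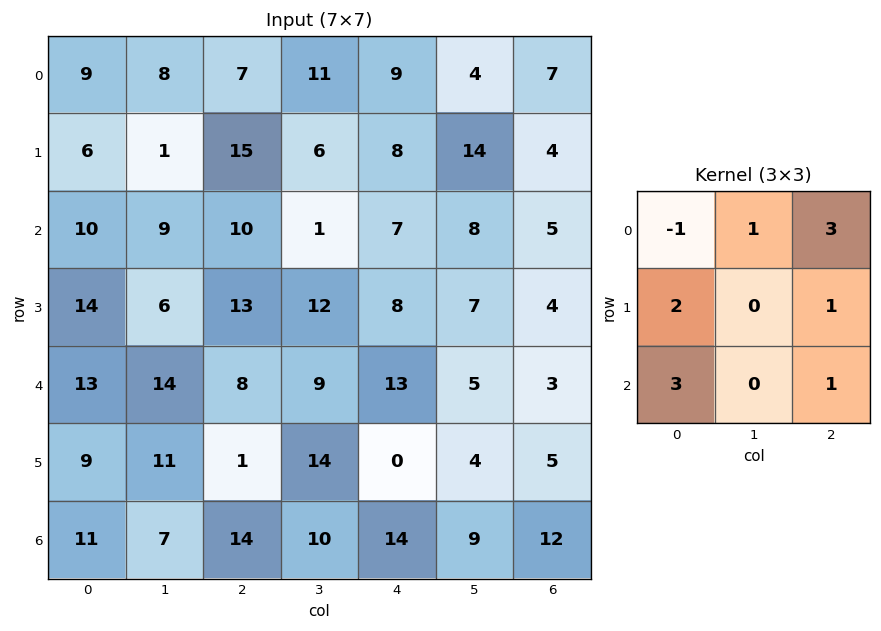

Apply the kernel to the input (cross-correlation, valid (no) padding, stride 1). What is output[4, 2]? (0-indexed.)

The receptive field on the input at this output position is [8 9 13 / 1 14 0 / 14 10 14]. Elementwise product with the kernel and sum: 8·-1 + 9·1 + 13·3 + 1·2 + 0·1 + 14·3 + 14·1.

98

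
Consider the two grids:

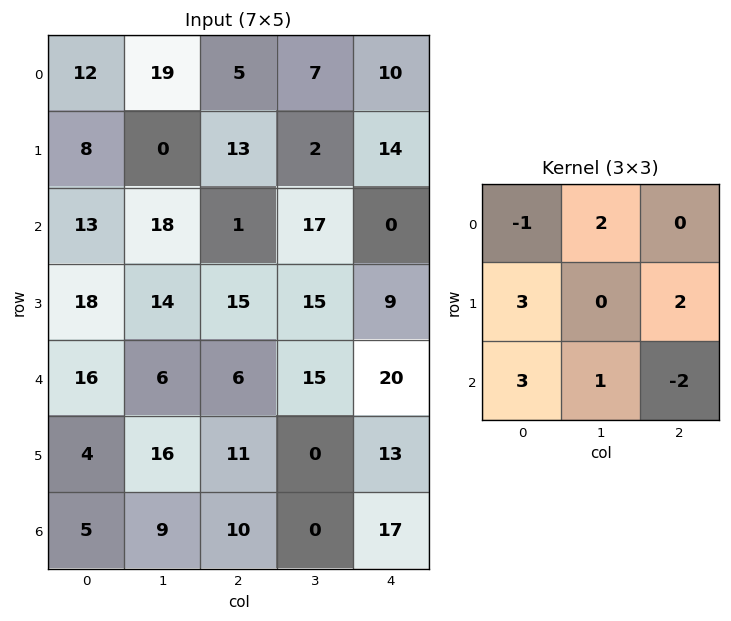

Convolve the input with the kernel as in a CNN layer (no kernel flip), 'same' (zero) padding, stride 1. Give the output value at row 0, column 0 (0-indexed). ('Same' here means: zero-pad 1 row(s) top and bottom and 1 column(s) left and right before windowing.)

46

The receptive field on the zero-padded input at this output position is [0 0 0 / 0 12 19 / 0 8 0]. Elementwise product with the kernel and sum: 0·-1 + 0·2 + 0·3 + 19·2 + 0·3 + 8·1 + 0·-2.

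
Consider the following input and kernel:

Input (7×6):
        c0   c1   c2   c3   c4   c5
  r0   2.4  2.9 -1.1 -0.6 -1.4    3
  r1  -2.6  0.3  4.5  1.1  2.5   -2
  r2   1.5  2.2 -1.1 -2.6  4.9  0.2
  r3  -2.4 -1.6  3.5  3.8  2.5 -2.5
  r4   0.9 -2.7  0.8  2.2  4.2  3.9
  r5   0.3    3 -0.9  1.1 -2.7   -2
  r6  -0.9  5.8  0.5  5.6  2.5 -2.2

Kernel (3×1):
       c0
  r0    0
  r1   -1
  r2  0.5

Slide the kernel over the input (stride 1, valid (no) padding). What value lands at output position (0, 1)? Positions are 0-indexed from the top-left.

The receptive field on the input at this output position is [2.9 / 0.3 / 2.2]. Elementwise product with the kernel and sum: 0.3·-1 + 2.2·0.5.

0.8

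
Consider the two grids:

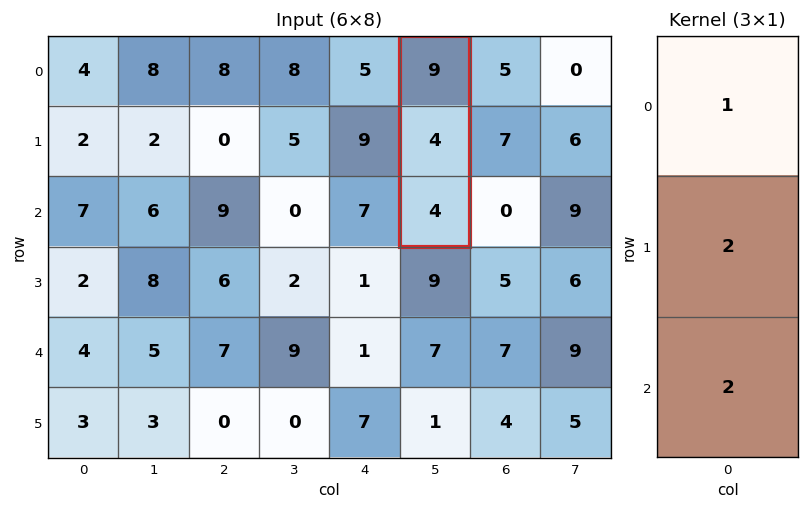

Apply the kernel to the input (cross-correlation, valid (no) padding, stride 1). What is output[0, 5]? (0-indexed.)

The receptive field on the input at this output position is [9 / 4 / 4]. Elementwise product with the kernel and sum: 9·1 + 4·2 + 4·2.

25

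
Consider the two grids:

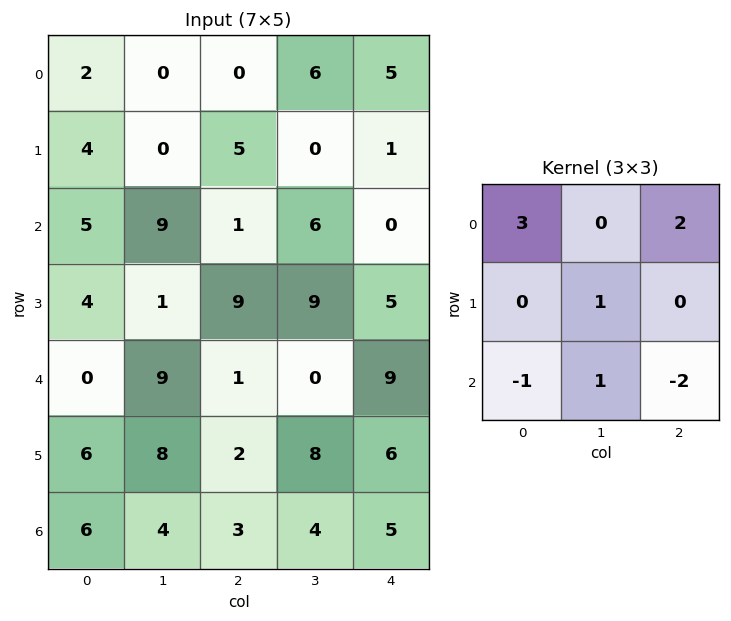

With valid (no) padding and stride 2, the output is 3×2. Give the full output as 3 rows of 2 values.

Output[0,0]: The receptive field on the input at this output position is [2 0 0 / 4 0 5 / 5 9 1]. Elementwise product with the kernel and sum: 2·3 + 0·2 + 0·1 + 5·-1 + 9·1 + 1·-2.

8 15
25 -7
2 20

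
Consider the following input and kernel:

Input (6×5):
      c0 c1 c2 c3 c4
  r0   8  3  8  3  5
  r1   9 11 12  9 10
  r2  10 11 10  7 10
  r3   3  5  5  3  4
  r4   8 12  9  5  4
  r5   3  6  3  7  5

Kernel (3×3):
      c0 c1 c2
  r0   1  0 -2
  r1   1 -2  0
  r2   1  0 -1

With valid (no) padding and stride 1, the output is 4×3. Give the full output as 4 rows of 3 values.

-21 -12 -8
-29 -14 -11
-18 -1 -6
-23 -8 -6

Output[0,0]: The receptive field on the input at this output position is [8 3 8 / 9 11 12 / 10 11 10]. Elementwise product with the kernel and sum: 8·1 + 8·-2 + 9·1 + 11·-2 + 10·1 + 10·-1.
Output[0,1]: The receptive field on the input at this output position is [3 8 3 / 11 12 9 / 11 10 7]. Elementwise product with the kernel and sum: 3·1 + 3·-2 + 11·1 + 12·-2 + 11·1 + 7·-1.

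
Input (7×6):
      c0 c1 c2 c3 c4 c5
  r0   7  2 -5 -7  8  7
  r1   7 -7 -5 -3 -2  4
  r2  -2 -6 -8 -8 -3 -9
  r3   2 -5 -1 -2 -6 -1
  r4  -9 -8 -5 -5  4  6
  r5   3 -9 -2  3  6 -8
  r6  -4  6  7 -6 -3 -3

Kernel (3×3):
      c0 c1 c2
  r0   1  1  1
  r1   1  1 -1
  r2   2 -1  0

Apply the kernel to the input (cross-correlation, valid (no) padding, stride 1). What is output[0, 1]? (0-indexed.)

The receptive field on the input at this output position is [2 -5 -7 / -7 -5 -3 / -6 -8 -8]. Elementwise product with the kernel and sum: 2·1 + -5·1 + -7·1 + -7·1 + -5·1 + -3·-1 + -6·2 + -8·-1.

-23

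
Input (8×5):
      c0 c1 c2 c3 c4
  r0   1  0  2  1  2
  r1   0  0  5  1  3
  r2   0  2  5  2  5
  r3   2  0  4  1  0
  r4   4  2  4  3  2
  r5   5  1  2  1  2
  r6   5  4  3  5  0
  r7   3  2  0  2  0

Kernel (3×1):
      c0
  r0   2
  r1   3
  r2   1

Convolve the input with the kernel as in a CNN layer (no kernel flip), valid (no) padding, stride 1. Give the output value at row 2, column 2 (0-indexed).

26

The receptive field on the input at this output position is [5 / 4 / 4]. Elementwise product with the kernel and sum: 5·2 + 4·3 + 4·1.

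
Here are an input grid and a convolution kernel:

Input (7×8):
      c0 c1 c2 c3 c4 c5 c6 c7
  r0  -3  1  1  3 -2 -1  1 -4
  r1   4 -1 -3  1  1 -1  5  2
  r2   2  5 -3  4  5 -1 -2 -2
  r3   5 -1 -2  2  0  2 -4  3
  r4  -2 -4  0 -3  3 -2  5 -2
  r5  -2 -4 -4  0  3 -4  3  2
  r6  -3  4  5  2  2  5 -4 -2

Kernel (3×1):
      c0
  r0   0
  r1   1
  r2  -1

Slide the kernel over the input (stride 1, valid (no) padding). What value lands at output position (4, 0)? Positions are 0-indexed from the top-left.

The receptive field on the input at this output position is [-2 / -2 / -3]. Elementwise product with the kernel and sum: -2·1 + -3·-1.

1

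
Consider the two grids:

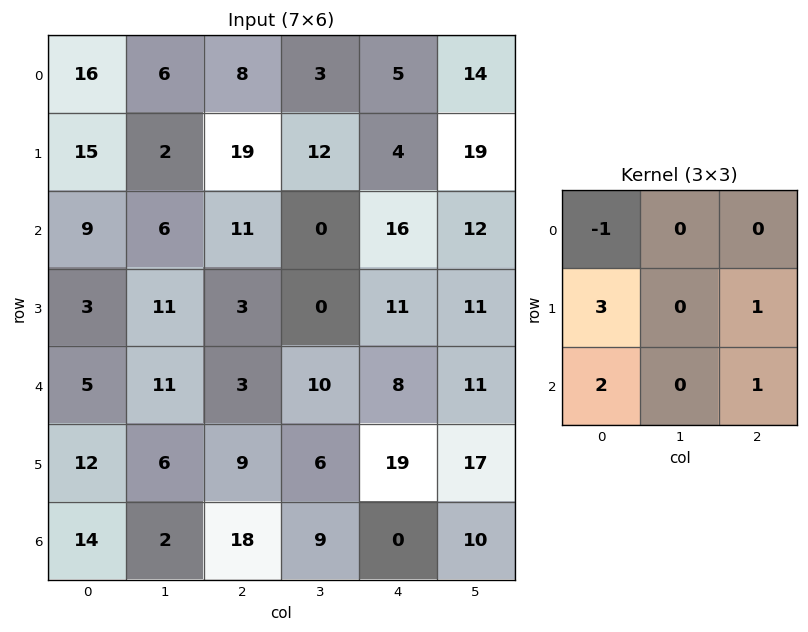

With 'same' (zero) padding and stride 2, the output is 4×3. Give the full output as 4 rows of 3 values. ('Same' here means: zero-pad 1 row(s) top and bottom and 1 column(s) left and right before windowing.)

8 37 66
17 38 11
17 50 70
2 9 31

Output[0,0]: The receptive field on the zero-padded input at this output position is [0 0 0 / 0 16 6 / 0 15 2]. Elementwise product with the kernel and sum: 0·-1 + 0·3 + 6·1 + 0·2 + 2·1.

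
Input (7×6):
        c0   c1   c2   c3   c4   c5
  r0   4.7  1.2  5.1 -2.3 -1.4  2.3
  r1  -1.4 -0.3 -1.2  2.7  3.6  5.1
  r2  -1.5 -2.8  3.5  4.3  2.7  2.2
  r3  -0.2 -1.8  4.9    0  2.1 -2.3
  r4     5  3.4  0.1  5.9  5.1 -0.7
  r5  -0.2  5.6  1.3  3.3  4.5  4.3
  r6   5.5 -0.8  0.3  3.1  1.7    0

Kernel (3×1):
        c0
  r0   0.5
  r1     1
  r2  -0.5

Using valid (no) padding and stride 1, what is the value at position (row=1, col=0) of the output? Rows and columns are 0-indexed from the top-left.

The receptive field on the input at this output position is [-1.4 / -1.5 / -0.2]. Elementwise product with the kernel and sum: -1.4·0.5 + -1.5·1 + -0.2·-0.5.

-2.1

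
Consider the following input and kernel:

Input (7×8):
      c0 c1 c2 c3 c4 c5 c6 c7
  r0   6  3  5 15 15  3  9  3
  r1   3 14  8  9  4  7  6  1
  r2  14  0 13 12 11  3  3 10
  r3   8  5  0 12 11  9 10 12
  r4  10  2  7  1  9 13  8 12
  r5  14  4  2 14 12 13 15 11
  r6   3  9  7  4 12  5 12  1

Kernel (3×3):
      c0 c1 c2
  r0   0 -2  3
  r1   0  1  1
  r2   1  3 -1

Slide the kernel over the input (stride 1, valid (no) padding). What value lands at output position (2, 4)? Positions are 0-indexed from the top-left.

62

The receptive field on the input at this output position is [11 3 3 / 11 9 10 / 9 13 8]. Elementwise product with the kernel and sum: 3·-2 + 3·3 + 9·1 + 10·1 + 9·1 + 13·3 + 8·-1.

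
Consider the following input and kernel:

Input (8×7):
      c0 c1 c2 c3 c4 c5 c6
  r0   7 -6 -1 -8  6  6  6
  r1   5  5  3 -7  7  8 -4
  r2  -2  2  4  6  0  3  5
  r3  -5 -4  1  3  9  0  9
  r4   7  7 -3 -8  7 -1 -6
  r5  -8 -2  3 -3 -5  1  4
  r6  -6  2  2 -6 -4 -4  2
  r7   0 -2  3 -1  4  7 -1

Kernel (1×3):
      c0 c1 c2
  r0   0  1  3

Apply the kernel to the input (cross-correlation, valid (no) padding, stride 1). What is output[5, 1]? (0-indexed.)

-6

The receptive field on the input at this output position is [-2 3 -3]. Elementwise product with the kernel and sum: 3·1 + -3·3.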